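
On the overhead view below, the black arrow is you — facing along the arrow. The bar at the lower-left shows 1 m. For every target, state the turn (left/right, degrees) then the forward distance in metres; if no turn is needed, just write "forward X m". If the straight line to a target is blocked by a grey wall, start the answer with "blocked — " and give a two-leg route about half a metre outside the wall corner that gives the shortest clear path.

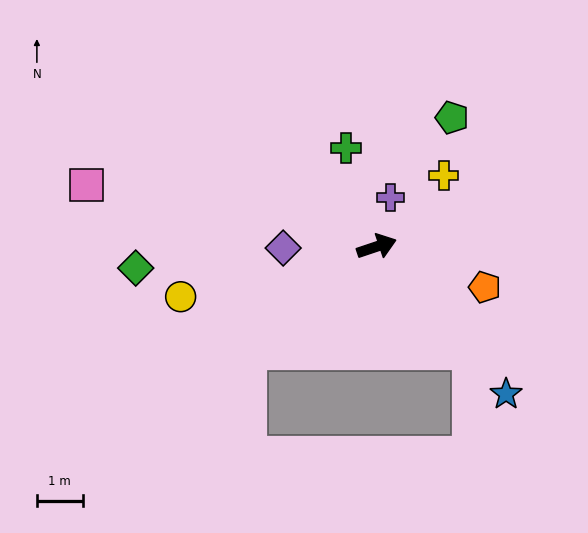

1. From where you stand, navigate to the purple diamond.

turn left 162°, forward 2.0 m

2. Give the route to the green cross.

turn left 89°, forward 2.3 m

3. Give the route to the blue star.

turn right 67°, forward 4.3 m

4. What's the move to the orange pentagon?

turn right 39°, forward 2.5 m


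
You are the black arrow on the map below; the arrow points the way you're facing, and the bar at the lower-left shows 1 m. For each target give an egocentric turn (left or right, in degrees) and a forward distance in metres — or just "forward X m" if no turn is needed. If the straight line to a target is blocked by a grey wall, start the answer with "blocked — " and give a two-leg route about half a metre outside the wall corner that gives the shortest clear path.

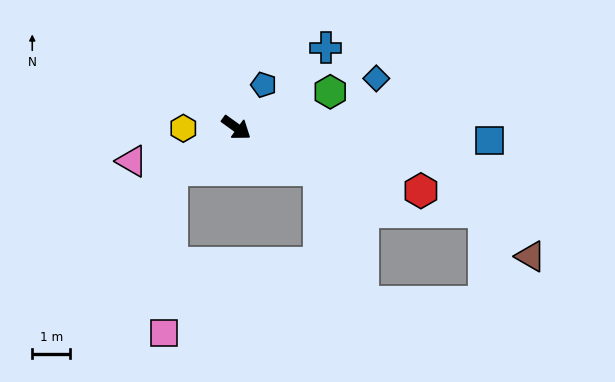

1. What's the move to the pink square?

blocked — turn right 111°, forward 2.0 m, then turn left 54°, forward 4.3 m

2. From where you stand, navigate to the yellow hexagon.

turn right 143°, forward 1.4 m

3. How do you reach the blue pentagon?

turn left 93°, forward 1.3 m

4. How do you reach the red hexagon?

turn left 17°, forward 5.2 m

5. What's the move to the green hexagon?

turn left 57°, forward 2.7 m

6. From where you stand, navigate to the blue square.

turn left 33°, forward 6.7 m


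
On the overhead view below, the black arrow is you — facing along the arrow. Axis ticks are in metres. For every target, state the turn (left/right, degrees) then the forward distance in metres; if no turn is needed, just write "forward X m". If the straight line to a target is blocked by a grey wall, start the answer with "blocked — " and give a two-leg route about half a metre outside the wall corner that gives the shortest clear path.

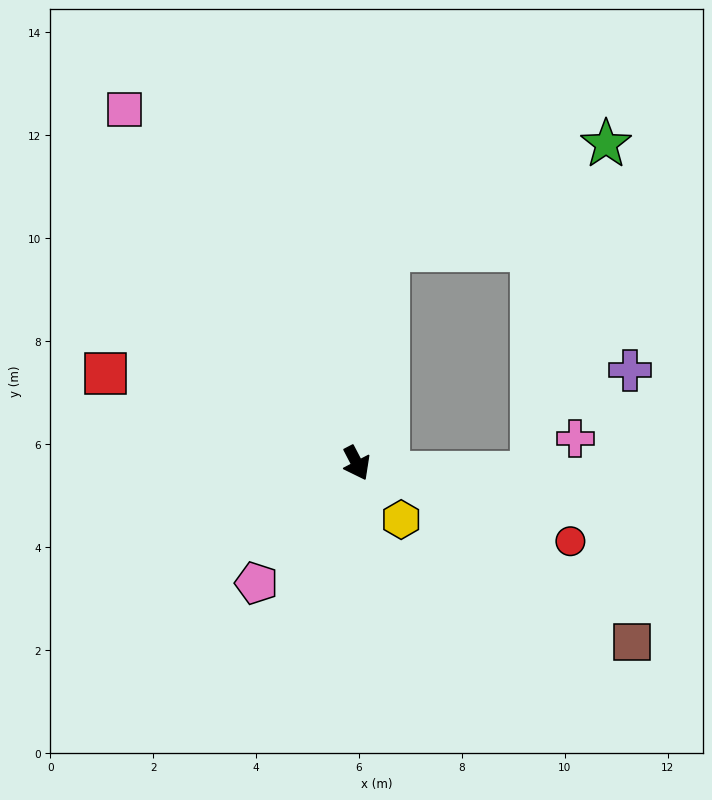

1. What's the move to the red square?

turn right 137°, forward 5.2 m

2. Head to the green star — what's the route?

blocked — turn left 144°, forward 4.2 m, then turn right 56°, forward 4.7 m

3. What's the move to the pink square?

turn right 174°, forward 8.2 m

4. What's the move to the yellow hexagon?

turn left 11°, forward 1.4 m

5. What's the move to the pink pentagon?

turn right 67°, forward 3.0 m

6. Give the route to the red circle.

turn left 42°, forward 4.4 m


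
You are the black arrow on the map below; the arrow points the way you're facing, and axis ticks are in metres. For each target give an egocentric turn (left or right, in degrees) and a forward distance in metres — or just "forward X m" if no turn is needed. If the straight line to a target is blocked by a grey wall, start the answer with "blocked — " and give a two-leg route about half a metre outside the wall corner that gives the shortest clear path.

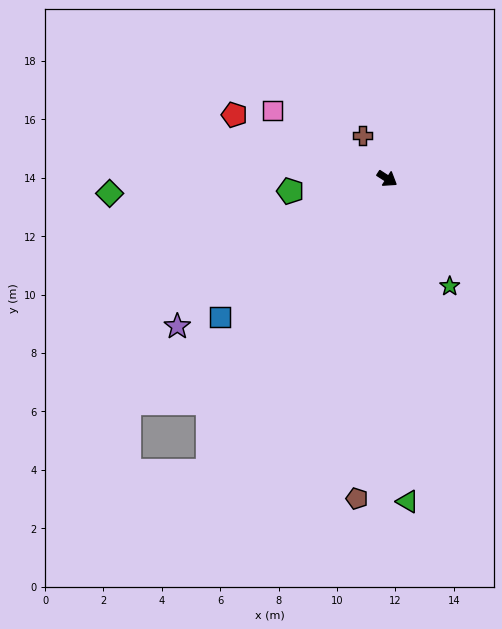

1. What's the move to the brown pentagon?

turn right 63°, forward 11.0 m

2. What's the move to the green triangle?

turn right 54°, forward 11.1 m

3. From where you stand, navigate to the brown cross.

turn left 152°, forward 1.7 m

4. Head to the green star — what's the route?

turn right 27°, forward 4.3 m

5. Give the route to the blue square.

turn right 108°, forward 7.4 m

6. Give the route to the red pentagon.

turn right 170°, forward 5.7 m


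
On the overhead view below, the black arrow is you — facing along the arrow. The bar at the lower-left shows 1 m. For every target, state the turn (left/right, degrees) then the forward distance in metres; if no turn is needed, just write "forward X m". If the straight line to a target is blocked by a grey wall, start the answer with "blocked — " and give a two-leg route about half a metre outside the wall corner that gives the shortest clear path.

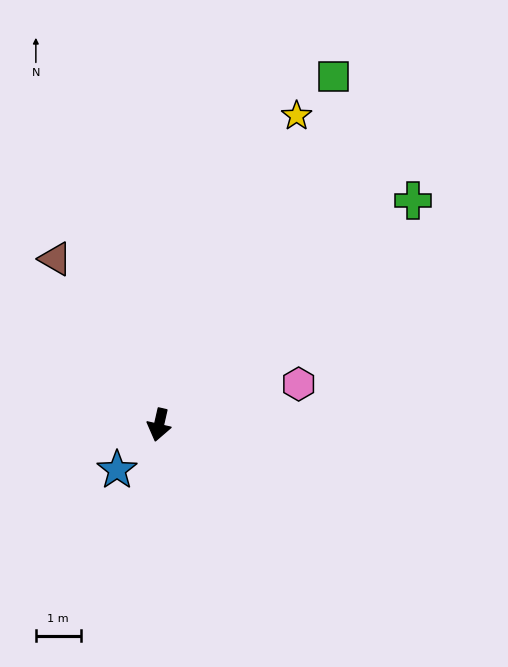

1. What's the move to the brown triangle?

turn right 135°, forward 4.4 m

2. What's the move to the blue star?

turn right 30°, forward 1.4 m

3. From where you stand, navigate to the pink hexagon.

turn left 119°, forward 3.3 m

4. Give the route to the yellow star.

turn left 169°, forward 7.6 m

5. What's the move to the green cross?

turn left 144°, forward 7.6 m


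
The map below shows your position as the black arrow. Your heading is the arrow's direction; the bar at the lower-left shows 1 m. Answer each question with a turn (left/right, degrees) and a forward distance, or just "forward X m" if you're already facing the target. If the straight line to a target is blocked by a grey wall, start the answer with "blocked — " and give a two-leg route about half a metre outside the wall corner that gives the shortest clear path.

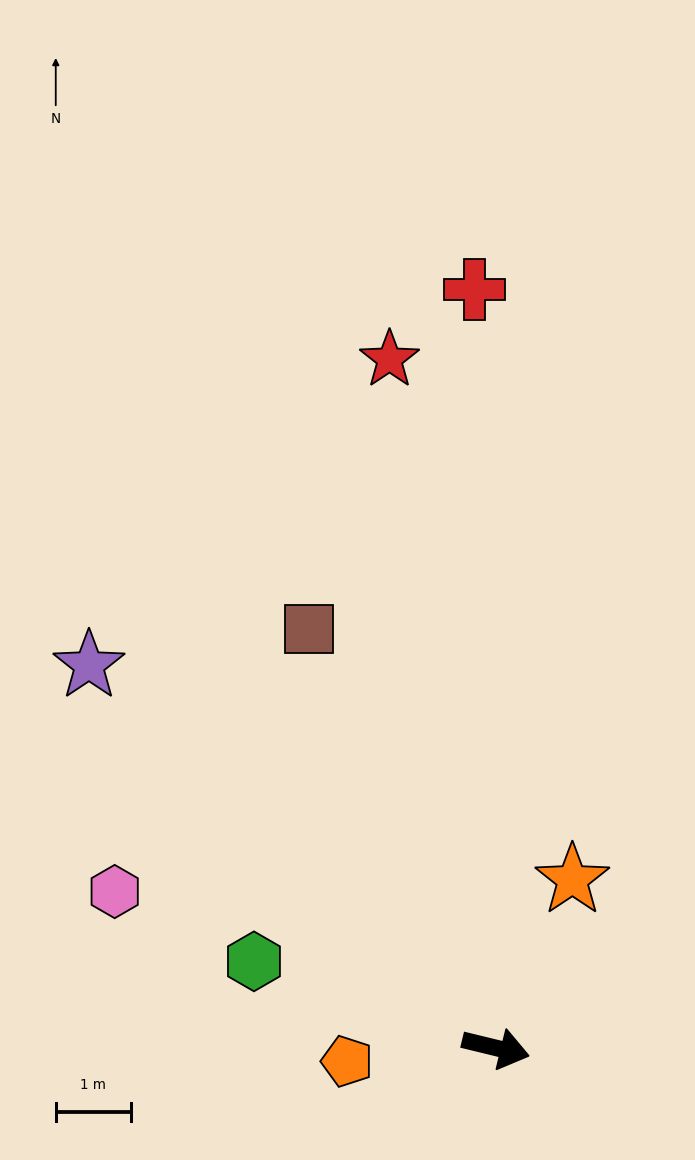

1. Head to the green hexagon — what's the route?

turn left 174°, forward 3.4 m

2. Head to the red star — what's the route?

turn left 112°, forward 9.3 m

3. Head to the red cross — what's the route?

turn left 105°, forward 10.1 m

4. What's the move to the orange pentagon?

turn right 161°, forward 2.0 m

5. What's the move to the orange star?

turn left 79°, forward 2.5 m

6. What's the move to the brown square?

turn left 128°, forward 6.1 m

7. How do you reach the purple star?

turn left 150°, forward 7.5 m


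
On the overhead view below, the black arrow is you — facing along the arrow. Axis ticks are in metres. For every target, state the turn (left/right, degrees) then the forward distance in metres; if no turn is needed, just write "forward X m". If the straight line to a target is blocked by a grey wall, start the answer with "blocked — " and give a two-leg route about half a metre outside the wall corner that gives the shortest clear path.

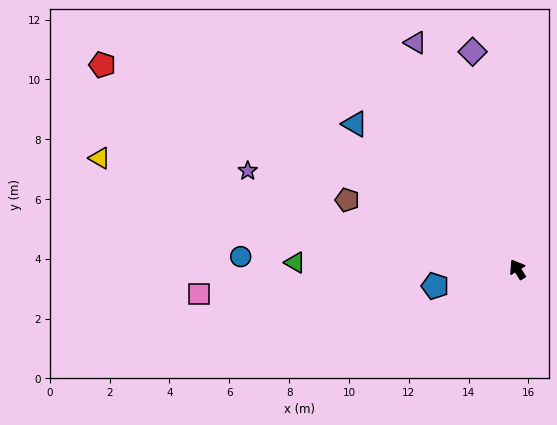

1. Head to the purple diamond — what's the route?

turn right 20°, forward 7.4 m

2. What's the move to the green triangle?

turn left 56°, forward 7.4 m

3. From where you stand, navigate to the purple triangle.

turn right 8°, forward 8.3 m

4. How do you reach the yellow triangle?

turn left 43°, forward 14.5 m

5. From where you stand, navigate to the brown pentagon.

turn left 36°, forward 6.1 m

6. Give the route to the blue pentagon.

turn left 70°, forward 2.8 m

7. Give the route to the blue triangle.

turn left 16°, forward 7.3 m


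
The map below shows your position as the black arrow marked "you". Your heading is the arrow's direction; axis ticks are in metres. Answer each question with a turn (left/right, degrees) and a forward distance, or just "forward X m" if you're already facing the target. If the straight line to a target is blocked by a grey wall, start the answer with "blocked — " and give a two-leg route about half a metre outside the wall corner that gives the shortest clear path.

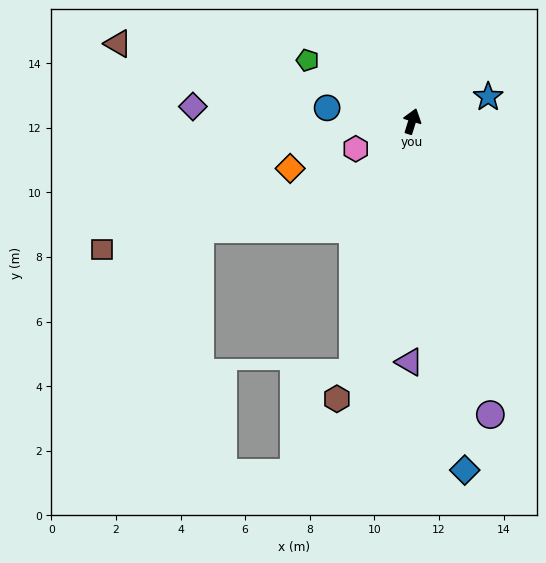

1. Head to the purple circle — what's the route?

turn right 148°, forward 9.4 m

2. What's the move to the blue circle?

turn left 98°, forward 2.7 m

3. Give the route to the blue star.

turn right 55°, forward 2.5 m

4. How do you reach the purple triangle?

turn right 163°, forward 7.5 m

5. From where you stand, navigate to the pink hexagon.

turn left 133°, forward 1.9 m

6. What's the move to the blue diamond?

turn right 154°, forward 10.9 m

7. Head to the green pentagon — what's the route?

turn left 77°, forward 3.7 m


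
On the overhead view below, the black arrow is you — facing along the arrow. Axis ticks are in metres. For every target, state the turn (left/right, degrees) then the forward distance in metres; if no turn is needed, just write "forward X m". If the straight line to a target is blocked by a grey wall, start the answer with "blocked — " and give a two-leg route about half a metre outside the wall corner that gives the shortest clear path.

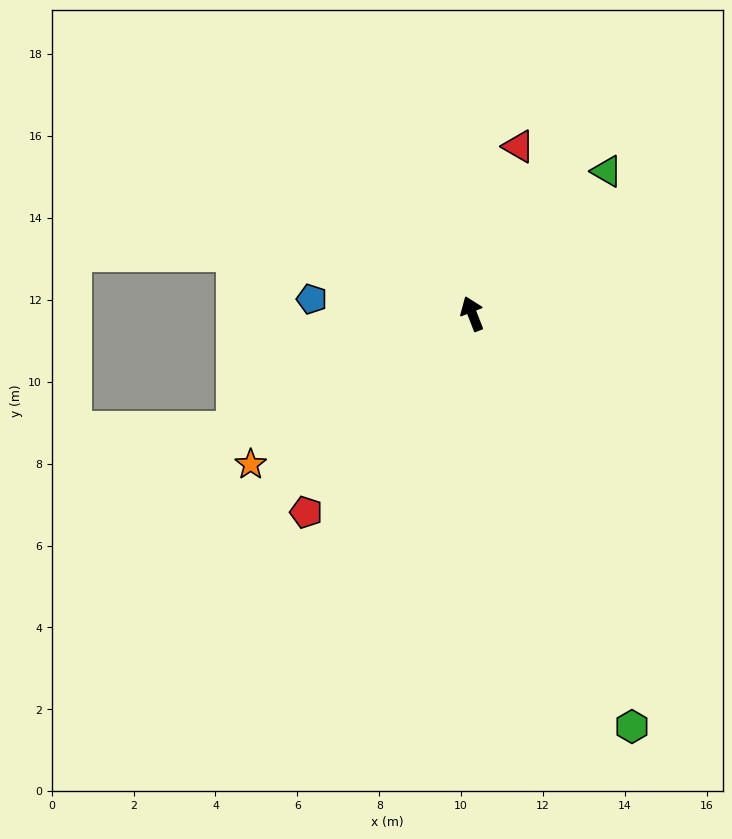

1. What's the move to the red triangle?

turn right 37°, forward 4.2 m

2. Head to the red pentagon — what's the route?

turn left 119°, forward 6.3 m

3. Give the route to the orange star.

turn left 103°, forward 6.5 m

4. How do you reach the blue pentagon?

turn left 64°, forward 3.9 m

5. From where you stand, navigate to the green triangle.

turn right 65°, forward 4.8 m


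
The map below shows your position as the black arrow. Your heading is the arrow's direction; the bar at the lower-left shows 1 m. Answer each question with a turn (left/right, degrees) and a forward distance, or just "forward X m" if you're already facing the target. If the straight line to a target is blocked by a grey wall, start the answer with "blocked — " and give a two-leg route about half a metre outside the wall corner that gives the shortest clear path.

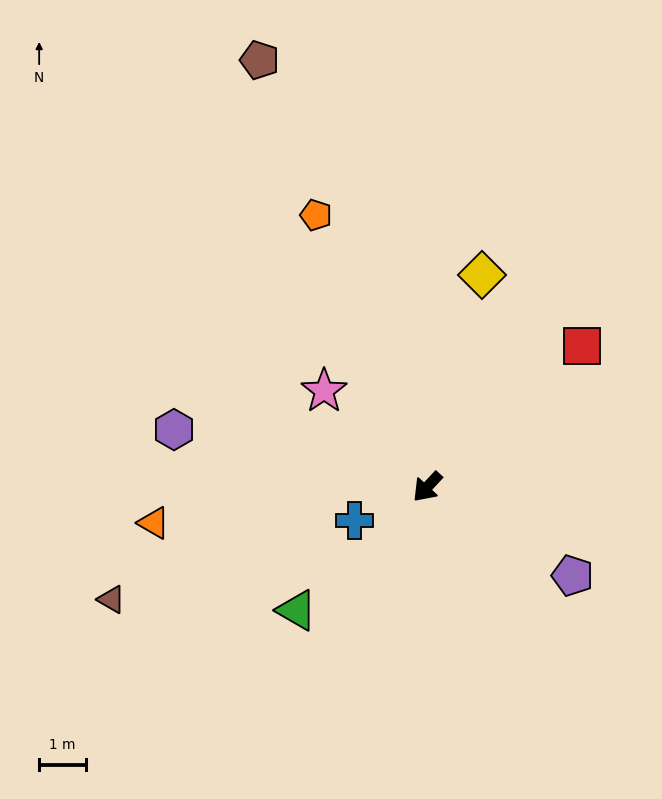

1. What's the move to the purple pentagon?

turn left 102°, forward 3.6 m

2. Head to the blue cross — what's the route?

turn right 22°, forward 1.7 m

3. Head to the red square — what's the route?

turn left 175°, forward 4.4 m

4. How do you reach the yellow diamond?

turn right 152°, forward 4.6 m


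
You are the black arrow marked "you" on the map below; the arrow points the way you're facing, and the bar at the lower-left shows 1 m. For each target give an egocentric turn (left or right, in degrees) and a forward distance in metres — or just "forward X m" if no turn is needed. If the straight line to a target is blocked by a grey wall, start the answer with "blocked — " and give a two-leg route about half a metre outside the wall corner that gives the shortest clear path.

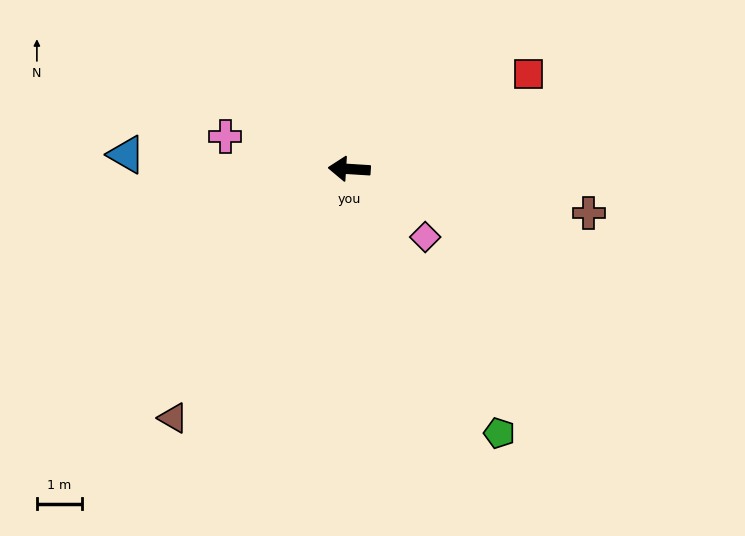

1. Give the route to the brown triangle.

turn left 58°, forward 6.8 m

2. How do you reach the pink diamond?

turn left 142°, forward 2.3 m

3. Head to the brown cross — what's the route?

turn left 173°, forward 5.4 m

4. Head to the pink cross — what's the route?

turn right 11°, forward 2.9 m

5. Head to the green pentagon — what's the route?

turn left 123°, forward 6.8 m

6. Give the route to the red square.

turn right 148°, forward 4.5 m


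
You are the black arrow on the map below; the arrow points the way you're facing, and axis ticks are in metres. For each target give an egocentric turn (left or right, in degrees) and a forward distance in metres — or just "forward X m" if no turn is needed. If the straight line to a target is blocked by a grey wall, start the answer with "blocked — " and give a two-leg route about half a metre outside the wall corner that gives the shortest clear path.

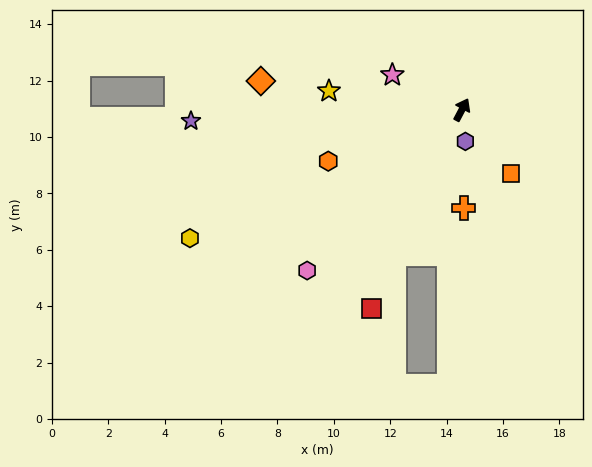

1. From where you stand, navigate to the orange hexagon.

turn left 139°, forward 5.1 m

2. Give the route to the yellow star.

turn left 110°, forward 4.8 m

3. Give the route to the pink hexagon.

turn left 164°, forward 7.9 m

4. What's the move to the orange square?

turn right 115°, forward 2.9 m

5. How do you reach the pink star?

turn left 91°, forward 2.8 m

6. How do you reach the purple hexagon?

turn right 146°, forward 1.1 m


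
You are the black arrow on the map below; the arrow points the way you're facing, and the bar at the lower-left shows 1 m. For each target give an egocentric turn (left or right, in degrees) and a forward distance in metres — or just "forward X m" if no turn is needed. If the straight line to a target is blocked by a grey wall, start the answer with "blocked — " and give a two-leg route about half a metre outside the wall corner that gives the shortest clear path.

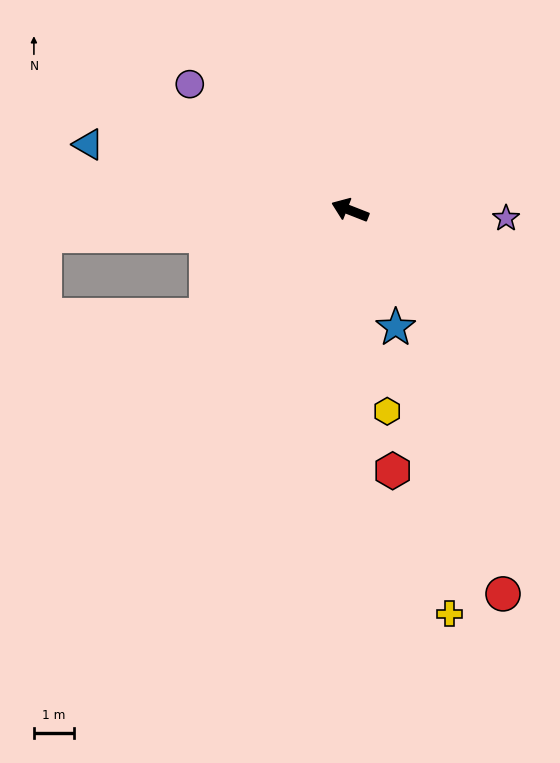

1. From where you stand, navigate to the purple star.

turn right 162°, forward 3.9 m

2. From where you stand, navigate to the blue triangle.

turn left 7°, forward 6.7 m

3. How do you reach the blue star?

turn left 133°, forward 3.1 m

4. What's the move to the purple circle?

turn right 17°, forward 5.1 m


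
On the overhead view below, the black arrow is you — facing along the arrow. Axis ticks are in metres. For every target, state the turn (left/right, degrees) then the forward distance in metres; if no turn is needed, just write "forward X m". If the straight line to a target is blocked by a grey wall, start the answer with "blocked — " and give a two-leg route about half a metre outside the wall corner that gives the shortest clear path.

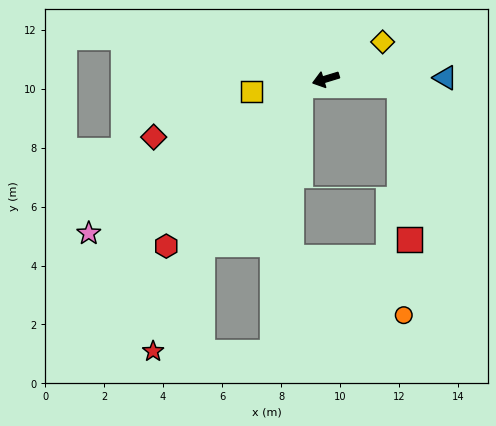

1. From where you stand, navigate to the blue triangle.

turn left 164°, forward 4.1 m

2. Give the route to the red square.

blocked — turn left 158°, forward 2.5 m, then turn right 81°, forward 5.2 m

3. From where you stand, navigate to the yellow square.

turn right 7°, forward 2.6 m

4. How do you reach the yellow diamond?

turn right 164°, forward 2.3 m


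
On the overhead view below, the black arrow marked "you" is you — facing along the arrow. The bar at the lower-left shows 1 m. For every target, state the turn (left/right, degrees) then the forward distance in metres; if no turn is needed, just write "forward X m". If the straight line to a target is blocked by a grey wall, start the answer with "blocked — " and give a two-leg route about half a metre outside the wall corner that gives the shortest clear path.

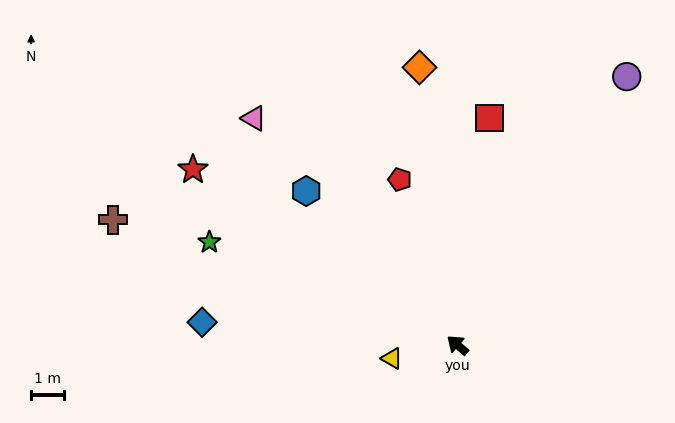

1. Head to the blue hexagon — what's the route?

turn right 5°, forward 6.5 m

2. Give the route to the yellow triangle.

turn left 52°, forward 2.0 m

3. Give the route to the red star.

turn left 7°, forward 9.6 m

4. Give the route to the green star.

turn left 18°, forward 8.1 m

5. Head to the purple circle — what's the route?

turn right 82°, forward 9.6 m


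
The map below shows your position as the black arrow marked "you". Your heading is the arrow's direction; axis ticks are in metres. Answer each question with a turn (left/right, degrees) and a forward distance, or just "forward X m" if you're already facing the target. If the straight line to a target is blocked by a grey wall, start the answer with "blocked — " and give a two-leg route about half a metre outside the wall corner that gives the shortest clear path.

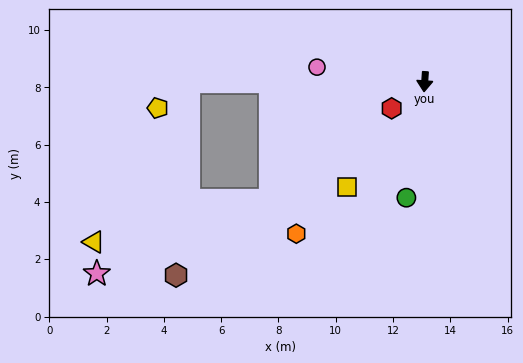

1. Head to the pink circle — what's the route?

turn right 94°, forward 3.8 m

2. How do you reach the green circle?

turn right 5°, forward 4.1 m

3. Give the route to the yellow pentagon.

blocked — turn right 86°, forward 8.3 m, then turn left 42°, forward 1.4 m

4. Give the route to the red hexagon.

turn right 47°, forward 1.5 m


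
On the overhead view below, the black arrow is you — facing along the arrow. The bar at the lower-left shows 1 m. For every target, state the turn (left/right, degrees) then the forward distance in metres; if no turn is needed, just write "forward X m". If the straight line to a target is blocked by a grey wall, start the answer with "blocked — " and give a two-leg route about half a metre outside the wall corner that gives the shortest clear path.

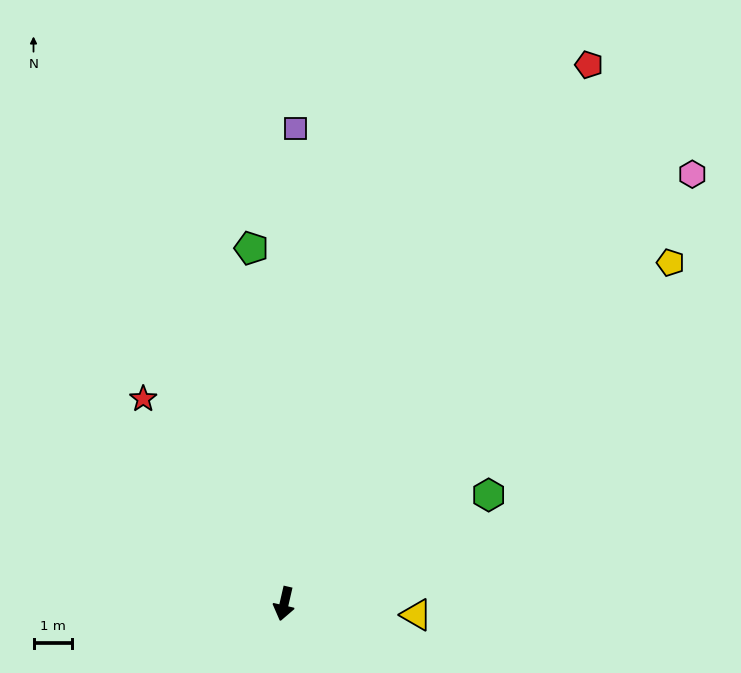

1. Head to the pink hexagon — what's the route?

turn left 149°, forward 15.6 m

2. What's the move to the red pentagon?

turn left 163°, forward 16.3 m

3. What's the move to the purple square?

turn right 168°, forward 12.5 m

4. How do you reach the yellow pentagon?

turn left 144°, forward 13.5 m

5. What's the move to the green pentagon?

turn right 162°, forward 9.4 m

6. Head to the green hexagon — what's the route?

turn left 131°, forward 6.1 m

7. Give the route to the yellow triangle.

turn left 98°, forward 3.5 m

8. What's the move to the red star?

turn right 133°, forward 6.5 m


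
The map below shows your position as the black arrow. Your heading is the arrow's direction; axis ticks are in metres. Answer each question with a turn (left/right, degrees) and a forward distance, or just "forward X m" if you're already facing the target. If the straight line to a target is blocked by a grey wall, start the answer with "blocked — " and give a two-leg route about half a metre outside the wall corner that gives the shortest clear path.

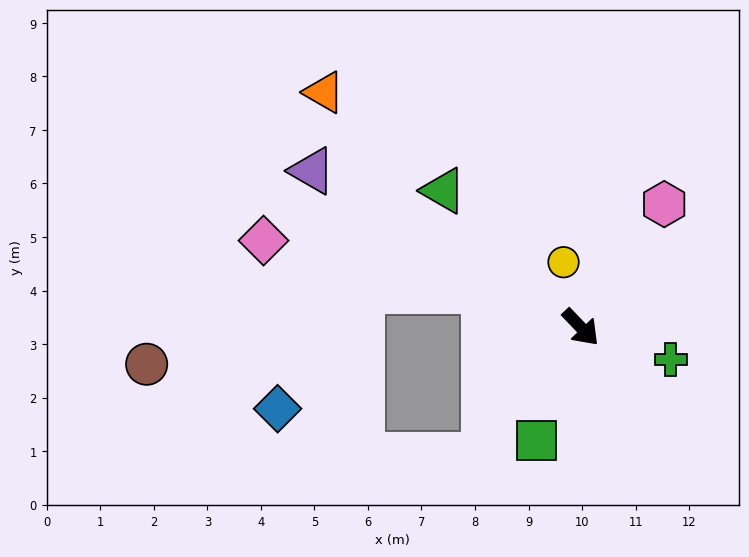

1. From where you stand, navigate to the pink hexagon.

turn left 102°, forward 2.8 m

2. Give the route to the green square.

turn right 65°, forward 2.3 m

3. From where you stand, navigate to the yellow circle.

turn left 151°, forward 1.3 m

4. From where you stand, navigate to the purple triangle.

turn right 164°, forward 5.8 m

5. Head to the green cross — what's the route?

turn left 27°, forward 1.8 m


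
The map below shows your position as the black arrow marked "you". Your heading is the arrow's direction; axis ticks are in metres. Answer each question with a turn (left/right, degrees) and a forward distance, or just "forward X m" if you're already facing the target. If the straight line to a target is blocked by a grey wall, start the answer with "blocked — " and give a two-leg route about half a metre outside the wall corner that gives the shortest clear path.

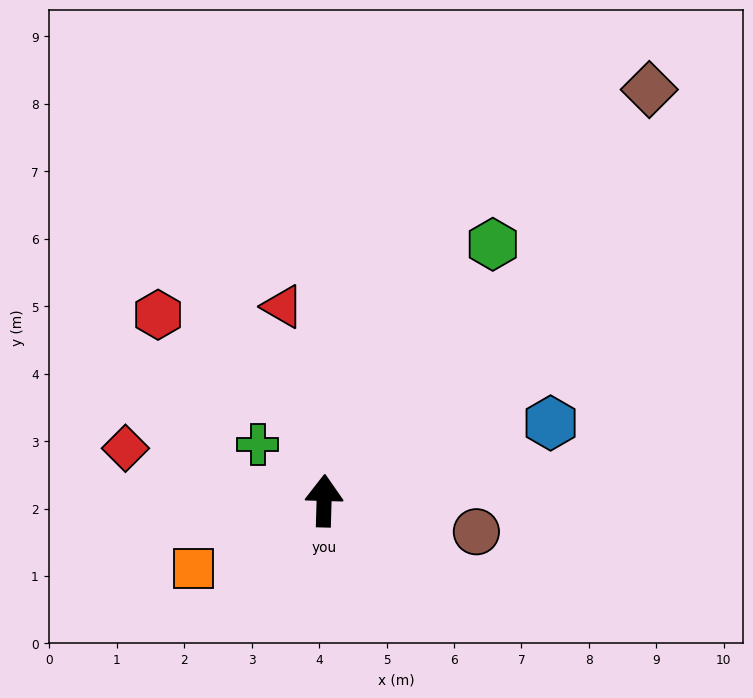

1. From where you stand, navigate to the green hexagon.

turn right 32°, forward 4.6 m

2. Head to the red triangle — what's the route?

turn left 14°, forward 2.9 m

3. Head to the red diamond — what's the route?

turn left 77°, forward 3.0 m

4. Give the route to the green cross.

turn left 51°, forward 1.3 m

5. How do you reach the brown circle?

turn right 100°, forward 2.3 m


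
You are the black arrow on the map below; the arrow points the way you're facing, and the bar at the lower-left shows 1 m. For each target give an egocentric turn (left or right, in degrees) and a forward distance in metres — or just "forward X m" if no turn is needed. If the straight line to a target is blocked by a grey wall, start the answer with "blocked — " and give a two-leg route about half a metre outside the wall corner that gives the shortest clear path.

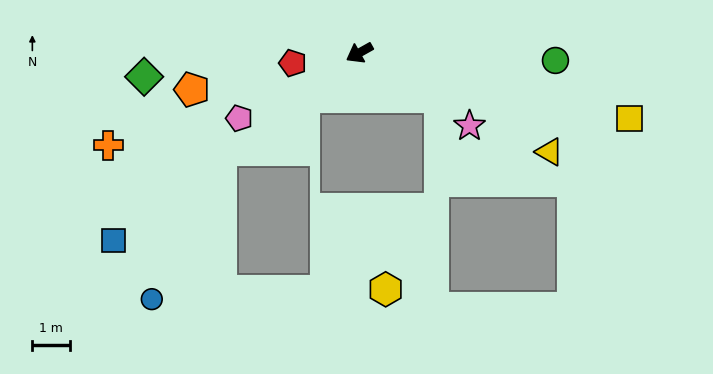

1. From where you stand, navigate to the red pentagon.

turn right 20°, forward 1.8 m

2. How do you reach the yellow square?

turn left 137°, forward 7.4 m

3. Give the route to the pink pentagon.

forward 3.7 m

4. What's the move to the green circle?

turn left 148°, forward 5.2 m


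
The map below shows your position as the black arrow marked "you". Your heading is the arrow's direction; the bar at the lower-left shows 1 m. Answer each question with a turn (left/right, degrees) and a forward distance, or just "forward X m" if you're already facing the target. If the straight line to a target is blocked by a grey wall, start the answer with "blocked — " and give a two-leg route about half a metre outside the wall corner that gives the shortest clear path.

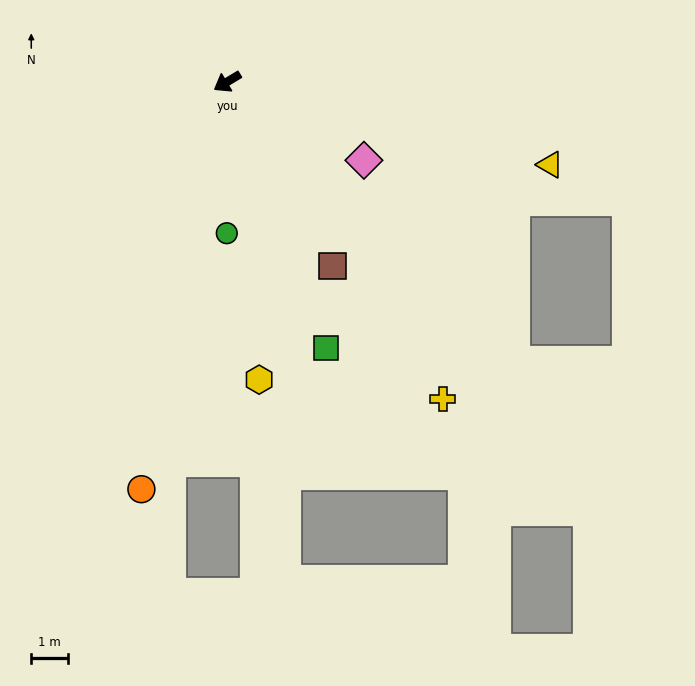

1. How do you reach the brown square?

turn left 89°, forward 5.8 m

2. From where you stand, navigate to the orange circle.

turn left 47°, forward 11.4 m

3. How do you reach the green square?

turn left 79°, forward 7.8 m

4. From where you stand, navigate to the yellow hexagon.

turn left 65°, forward 8.2 m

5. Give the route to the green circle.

turn left 59°, forward 4.2 m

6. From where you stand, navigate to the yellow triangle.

turn left 135°, forward 9.2 m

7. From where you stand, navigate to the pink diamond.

turn left 119°, forward 4.3 m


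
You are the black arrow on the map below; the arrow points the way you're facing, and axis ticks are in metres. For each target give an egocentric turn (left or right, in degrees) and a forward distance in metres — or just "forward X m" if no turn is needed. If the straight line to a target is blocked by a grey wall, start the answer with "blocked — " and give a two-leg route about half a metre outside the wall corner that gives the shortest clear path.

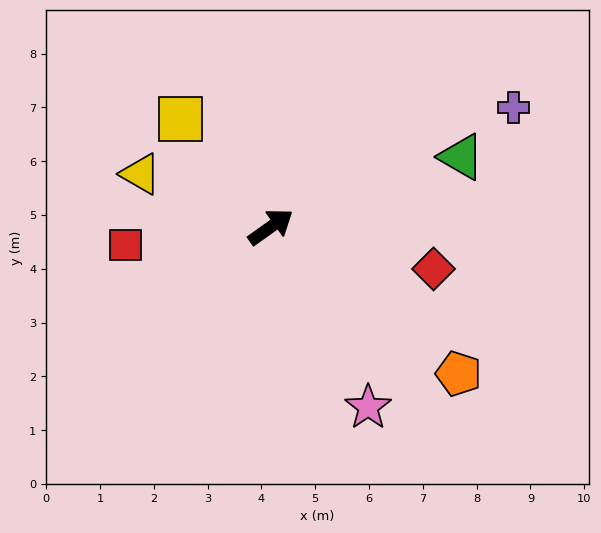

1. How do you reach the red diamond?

turn right 50°, forward 3.1 m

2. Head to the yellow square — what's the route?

turn left 94°, forward 2.6 m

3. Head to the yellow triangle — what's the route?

turn left 122°, forward 2.6 m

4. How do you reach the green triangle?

turn right 15°, forward 3.8 m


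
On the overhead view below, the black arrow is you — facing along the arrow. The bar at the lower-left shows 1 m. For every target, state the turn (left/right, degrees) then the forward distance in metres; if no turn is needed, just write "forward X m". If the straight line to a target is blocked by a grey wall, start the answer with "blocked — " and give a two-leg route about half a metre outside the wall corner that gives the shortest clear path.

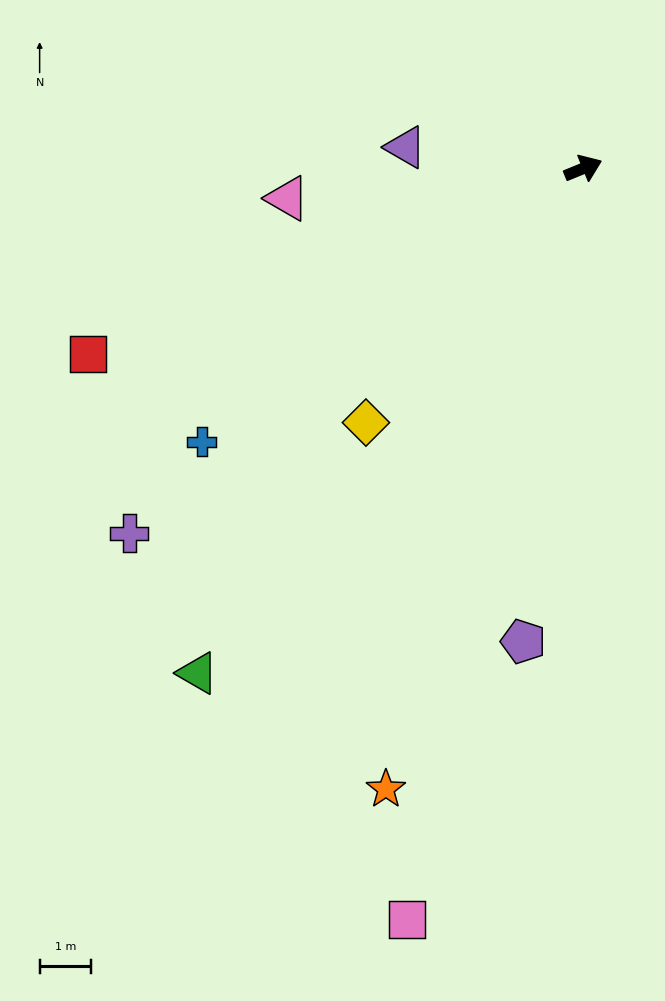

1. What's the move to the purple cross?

turn right 163°, forward 11.4 m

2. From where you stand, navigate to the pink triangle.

turn left 164°, forward 5.8 m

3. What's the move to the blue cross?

turn right 167°, forward 9.2 m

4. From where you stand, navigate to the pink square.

turn right 125°, forward 15.1 m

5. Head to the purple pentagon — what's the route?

turn right 119°, forward 9.3 m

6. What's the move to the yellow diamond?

turn right 153°, forward 6.5 m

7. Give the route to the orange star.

turn right 130°, forward 12.7 m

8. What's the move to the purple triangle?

turn left 151°, forward 3.5 m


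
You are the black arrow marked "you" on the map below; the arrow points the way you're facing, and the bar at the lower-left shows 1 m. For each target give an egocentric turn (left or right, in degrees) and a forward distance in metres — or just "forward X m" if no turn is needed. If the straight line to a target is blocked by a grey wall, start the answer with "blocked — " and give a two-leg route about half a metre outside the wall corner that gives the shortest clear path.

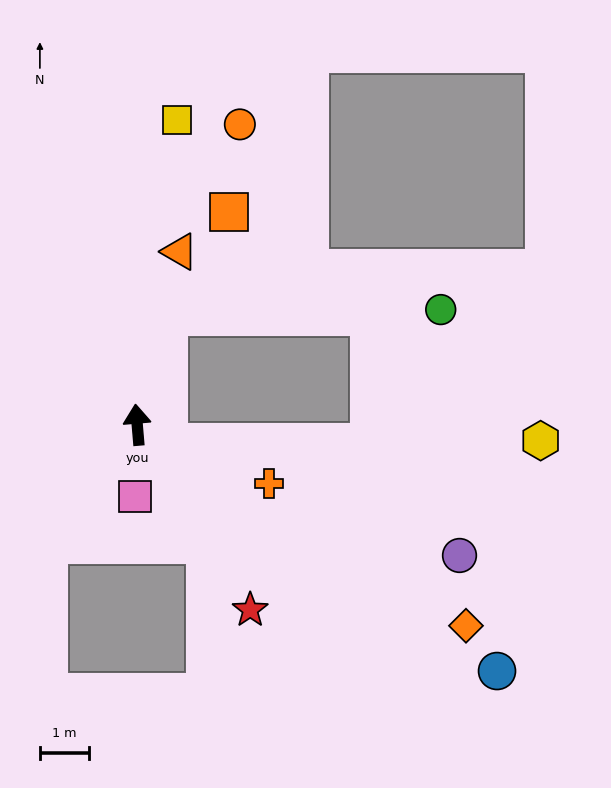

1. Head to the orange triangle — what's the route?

turn right 19°, forward 3.6 m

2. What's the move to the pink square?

turn left 173°, forward 1.4 m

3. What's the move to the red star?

turn right 153°, forward 4.4 m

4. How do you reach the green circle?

blocked — turn right 20°, forward 2.3 m, then turn right 74°, forward 5.5 m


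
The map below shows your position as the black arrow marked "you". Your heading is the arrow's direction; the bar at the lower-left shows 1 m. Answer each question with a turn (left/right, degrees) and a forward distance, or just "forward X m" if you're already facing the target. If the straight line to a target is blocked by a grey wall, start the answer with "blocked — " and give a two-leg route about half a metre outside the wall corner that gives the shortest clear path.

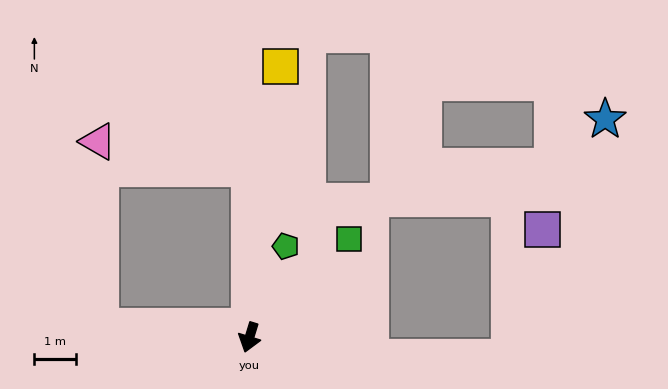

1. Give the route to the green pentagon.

turn left 175°, forward 2.3 m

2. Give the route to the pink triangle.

blocked — turn right 163°, forward 4.0 m, then turn left 80°, forward 3.7 m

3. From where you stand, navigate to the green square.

turn left 152°, forward 3.3 m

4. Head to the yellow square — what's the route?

turn right 169°, forward 6.5 m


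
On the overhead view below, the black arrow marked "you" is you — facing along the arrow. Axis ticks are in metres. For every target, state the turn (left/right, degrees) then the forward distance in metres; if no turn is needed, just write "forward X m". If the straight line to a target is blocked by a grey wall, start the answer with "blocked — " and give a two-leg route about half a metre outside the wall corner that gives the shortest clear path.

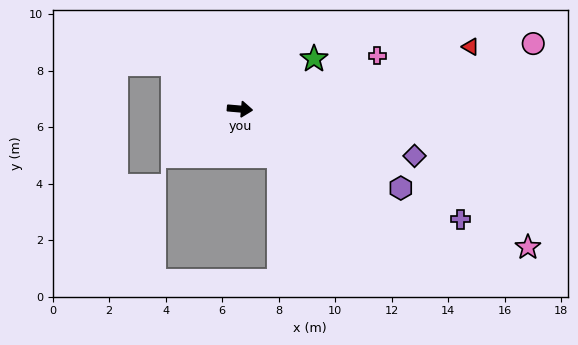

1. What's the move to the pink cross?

turn left 26°, forward 5.2 m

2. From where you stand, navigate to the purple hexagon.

turn right 21°, forward 6.3 m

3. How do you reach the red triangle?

turn left 20°, forward 8.5 m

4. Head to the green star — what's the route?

turn left 39°, forward 3.2 m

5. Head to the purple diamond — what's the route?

turn right 10°, forward 6.4 m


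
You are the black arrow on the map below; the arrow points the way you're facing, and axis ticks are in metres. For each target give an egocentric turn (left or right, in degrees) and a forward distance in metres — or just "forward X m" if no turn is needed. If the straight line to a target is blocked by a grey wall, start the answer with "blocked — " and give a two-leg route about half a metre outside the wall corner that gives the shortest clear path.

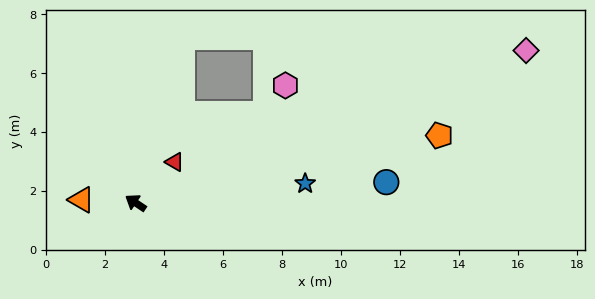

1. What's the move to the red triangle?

turn right 100°, forward 1.9 m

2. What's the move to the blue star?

turn right 140°, forward 5.8 m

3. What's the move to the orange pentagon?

turn right 134°, forward 10.6 m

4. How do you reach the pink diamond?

turn right 125°, forward 14.2 m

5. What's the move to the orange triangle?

turn left 31°, forward 1.8 m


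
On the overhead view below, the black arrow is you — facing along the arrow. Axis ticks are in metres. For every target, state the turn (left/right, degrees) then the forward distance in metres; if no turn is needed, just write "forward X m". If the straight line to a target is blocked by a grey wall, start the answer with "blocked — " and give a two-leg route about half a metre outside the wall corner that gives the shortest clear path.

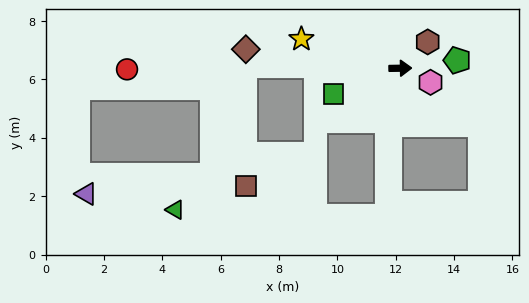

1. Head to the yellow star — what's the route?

turn left 163°, forward 3.5 m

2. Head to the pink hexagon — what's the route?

turn right 26°, forward 1.1 m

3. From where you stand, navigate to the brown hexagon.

turn left 43°, forward 1.3 m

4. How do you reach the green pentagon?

turn left 7°, forward 2.0 m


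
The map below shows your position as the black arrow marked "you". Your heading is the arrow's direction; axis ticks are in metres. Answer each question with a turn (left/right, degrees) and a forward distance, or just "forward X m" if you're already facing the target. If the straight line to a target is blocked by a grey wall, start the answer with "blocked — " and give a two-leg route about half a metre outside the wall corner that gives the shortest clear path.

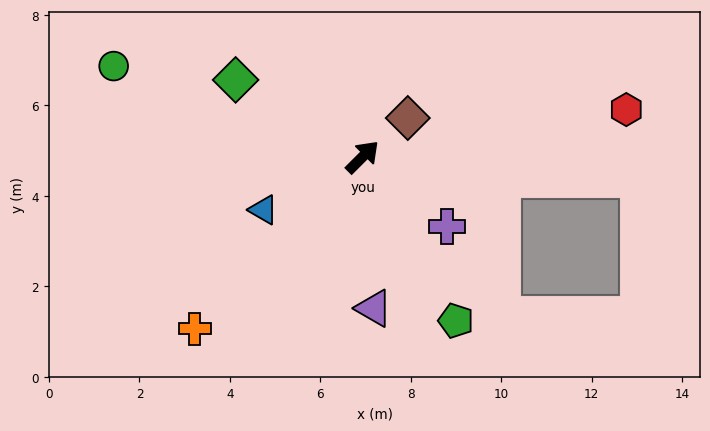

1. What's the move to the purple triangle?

turn right 131°, forward 3.4 m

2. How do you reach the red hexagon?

turn right 35°, forward 5.9 m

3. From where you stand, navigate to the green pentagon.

turn right 105°, forward 4.2 m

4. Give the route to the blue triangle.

turn left 163°, forward 2.5 m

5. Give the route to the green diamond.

turn left 104°, forward 3.3 m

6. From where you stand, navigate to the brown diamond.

turn right 4°, forward 1.3 m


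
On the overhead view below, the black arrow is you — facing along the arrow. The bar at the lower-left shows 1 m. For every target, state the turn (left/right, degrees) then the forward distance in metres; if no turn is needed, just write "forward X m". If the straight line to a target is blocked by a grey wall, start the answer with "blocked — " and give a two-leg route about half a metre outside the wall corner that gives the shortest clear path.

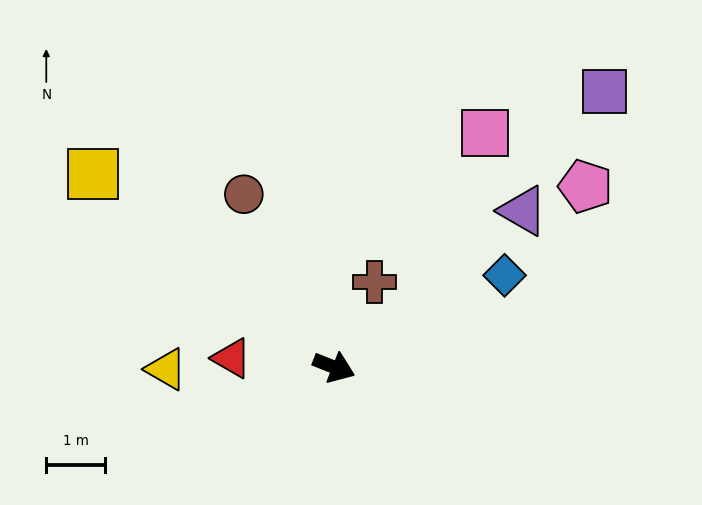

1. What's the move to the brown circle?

turn left 139°, forward 3.3 m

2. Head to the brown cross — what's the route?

turn left 86°, forward 1.6 m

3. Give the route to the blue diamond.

turn left 50°, forward 3.3 m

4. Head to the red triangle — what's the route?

turn right 163°, forward 1.7 m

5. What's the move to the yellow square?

turn left 163°, forward 5.2 m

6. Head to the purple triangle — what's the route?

turn left 61°, forward 4.1 m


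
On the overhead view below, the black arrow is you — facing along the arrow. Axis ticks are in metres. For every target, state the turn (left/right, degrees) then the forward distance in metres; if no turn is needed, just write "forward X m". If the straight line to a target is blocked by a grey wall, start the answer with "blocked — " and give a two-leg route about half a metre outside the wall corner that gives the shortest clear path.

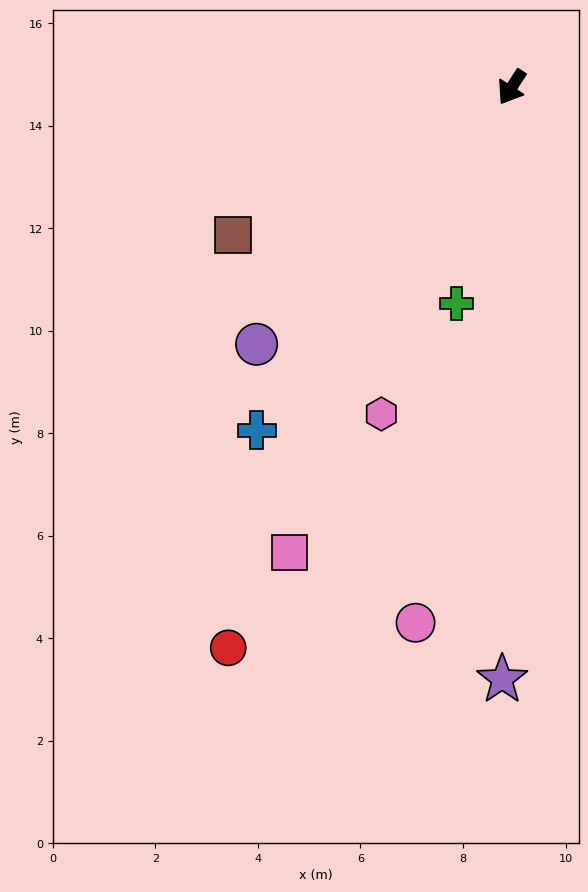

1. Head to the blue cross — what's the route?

turn right 4°, forward 8.3 m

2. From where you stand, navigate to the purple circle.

turn right 12°, forward 7.1 m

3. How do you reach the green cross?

turn left 18°, forward 4.3 m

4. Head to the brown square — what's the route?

turn right 29°, forward 6.2 m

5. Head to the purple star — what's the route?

turn left 32°, forward 11.5 m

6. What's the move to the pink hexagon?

turn left 11°, forward 6.9 m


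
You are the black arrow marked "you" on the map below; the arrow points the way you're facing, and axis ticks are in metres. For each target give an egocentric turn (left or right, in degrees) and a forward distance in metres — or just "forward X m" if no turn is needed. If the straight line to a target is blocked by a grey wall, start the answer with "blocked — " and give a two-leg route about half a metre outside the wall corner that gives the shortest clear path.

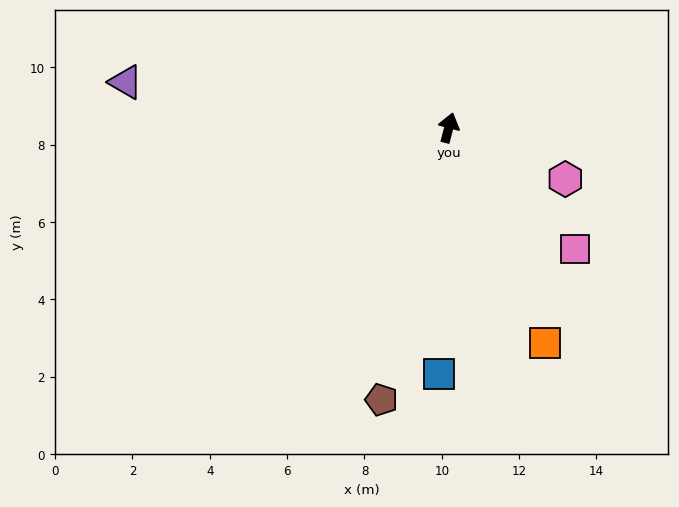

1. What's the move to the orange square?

turn right 141°, forward 6.1 m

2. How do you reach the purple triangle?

turn left 97°, forward 8.4 m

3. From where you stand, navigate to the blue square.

turn right 168°, forward 6.4 m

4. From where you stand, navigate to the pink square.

turn right 119°, forward 4.5 m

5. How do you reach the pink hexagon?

turn right 99°, forward 3.3 m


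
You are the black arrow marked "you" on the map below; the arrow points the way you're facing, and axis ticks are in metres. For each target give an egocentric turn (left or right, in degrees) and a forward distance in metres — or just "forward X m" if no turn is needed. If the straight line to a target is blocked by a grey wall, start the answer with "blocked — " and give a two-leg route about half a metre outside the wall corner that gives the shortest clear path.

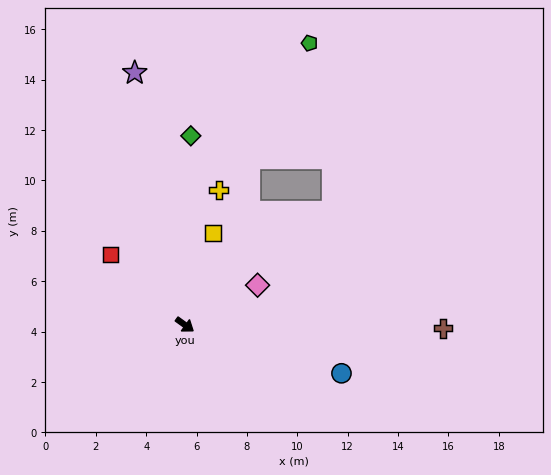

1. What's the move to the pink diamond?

turn left 64°, forward 3.3 m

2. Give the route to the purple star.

turn left 137°, forward 10.2 m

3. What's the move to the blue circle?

turn left 19°, forward 6.5 m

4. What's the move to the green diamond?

turn left 124°, forward 7.5 m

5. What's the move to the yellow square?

turn left 109°, forward 3.8 m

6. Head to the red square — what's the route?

turn left 172°, forward 4.1 m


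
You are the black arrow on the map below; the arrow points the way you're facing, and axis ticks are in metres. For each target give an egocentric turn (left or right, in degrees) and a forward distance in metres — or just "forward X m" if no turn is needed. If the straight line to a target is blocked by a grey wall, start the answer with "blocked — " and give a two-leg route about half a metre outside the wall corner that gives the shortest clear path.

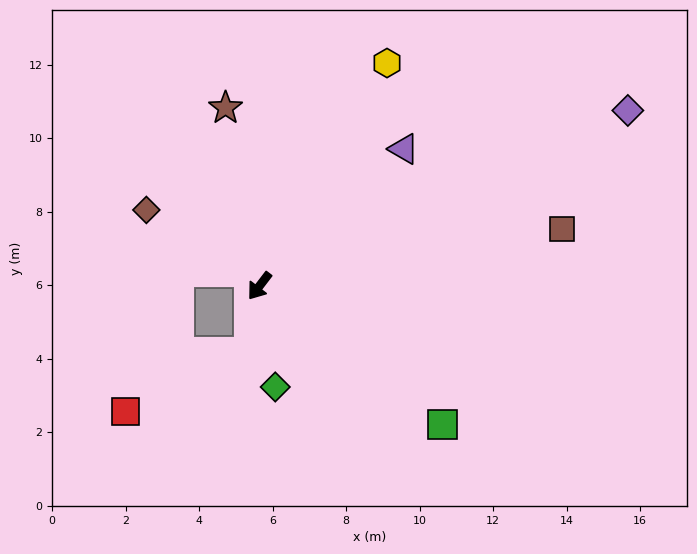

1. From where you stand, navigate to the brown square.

turn left 138°, forward 8.4 m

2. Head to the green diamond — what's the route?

turn left 46°, forward 2.8 m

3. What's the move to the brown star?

turn right 132°, forward 4.9 m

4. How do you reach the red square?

blocked — turn left 29°, forward 1.8 m, then turn right 56°, forward 3.7 m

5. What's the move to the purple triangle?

turn left 171°, forward 5.4 m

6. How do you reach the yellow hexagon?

turn right 172°, forward 7.0 m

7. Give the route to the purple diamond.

turn left 153°, forward 11.1 m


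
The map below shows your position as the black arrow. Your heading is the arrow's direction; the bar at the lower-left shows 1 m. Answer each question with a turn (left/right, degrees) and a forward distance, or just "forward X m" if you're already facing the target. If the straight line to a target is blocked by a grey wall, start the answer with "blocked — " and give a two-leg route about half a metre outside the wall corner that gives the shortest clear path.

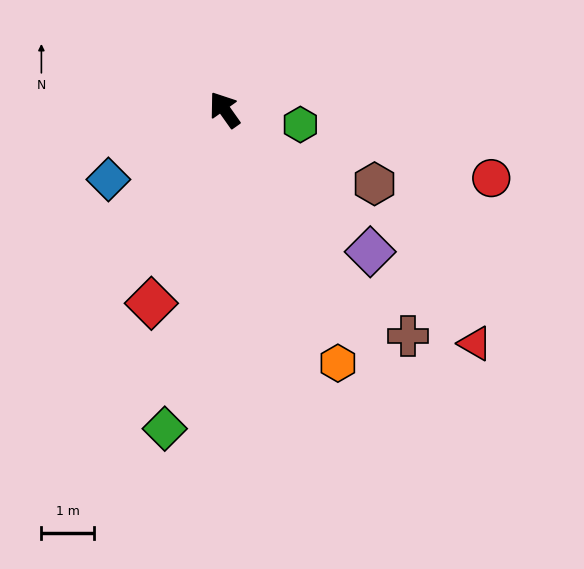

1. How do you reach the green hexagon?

turn right 136°, forward 1.5 m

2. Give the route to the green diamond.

turn left 134°, forward 6.2 m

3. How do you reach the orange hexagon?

turn left 169°, forward 5.3 m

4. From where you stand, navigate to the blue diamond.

turn left 86°, forward 2.6 m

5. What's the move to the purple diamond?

turn right 170°, forward 3.9 m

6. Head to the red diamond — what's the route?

turn left 124°, forward 3.9 m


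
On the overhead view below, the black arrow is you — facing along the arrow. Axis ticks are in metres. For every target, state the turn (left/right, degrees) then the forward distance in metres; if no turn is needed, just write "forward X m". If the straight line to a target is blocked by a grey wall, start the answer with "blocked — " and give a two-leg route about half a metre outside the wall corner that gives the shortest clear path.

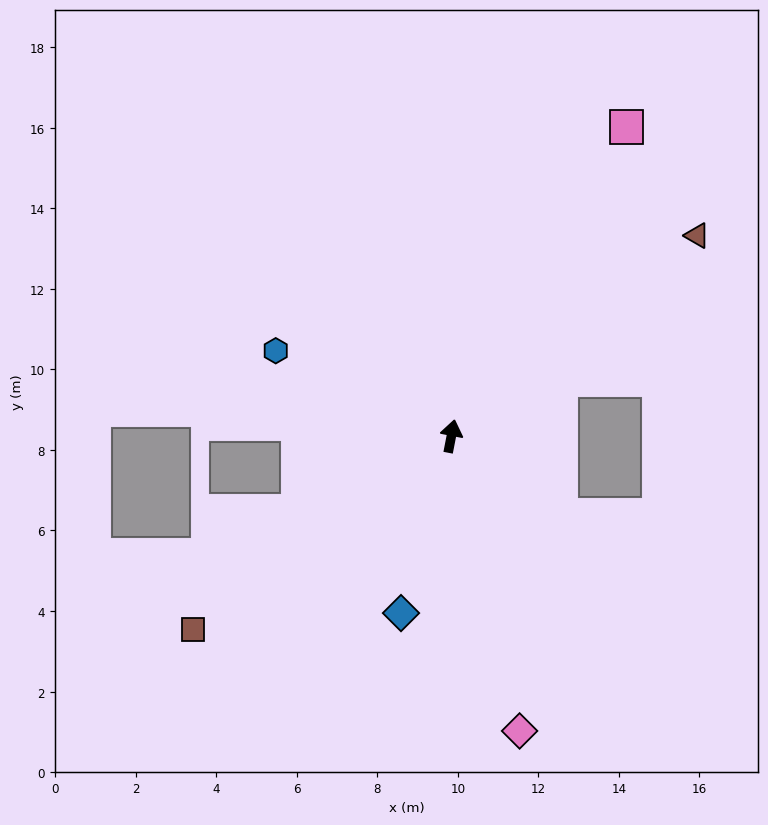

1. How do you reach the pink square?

turn right 19°, forward 8.8 m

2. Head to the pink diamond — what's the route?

turn right 156°, forward 7.5 m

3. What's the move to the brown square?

turn left 138°, forward 8.0 m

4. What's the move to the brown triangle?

turn right 40°, forward 7.9 m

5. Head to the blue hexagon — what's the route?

turn left 75°, forward 4.8 m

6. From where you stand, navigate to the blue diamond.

turn left 175°, forward 4.6 m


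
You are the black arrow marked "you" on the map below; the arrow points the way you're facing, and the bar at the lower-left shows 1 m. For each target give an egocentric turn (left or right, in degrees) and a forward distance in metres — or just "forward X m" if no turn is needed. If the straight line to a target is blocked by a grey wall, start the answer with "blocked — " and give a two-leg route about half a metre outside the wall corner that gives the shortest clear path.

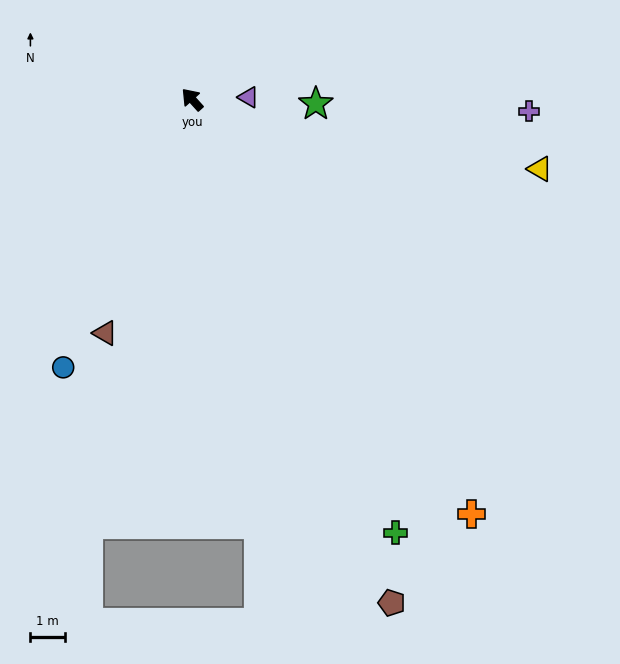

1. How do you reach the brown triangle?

turn left 117°, forward 7.1 m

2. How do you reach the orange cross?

turn left 172°, forward 14.3 m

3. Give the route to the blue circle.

turn left 112°, forward 8.5 m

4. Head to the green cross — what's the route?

turn left 163°, forward 13.7 m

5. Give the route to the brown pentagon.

turn left 160°, forward 15.5 m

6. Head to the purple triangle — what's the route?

turn right 130°, forward 1.6 m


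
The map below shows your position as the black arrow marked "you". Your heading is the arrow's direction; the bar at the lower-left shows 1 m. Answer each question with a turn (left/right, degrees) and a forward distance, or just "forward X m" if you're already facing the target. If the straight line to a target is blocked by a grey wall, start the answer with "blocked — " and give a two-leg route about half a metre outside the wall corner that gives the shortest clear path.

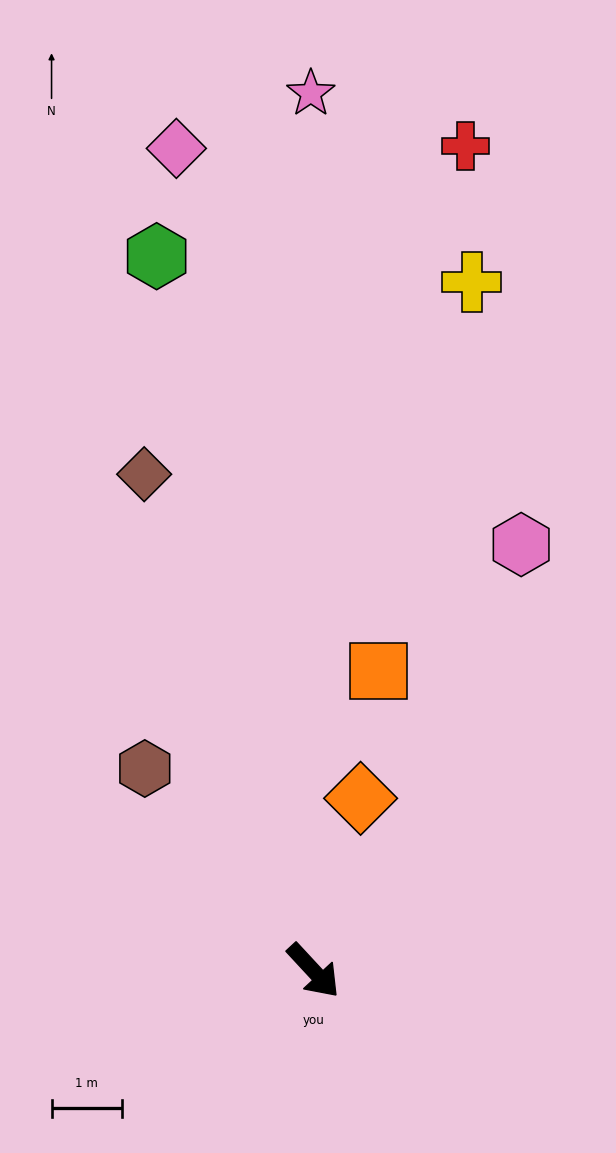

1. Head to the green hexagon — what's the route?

turn left 150°, forward 10.4 m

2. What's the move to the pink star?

turn left 137°, forward 12.5 m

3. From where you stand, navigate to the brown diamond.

turn left 156°, forward 7.5 m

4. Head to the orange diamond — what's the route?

turn left 122°, forward 2.5 m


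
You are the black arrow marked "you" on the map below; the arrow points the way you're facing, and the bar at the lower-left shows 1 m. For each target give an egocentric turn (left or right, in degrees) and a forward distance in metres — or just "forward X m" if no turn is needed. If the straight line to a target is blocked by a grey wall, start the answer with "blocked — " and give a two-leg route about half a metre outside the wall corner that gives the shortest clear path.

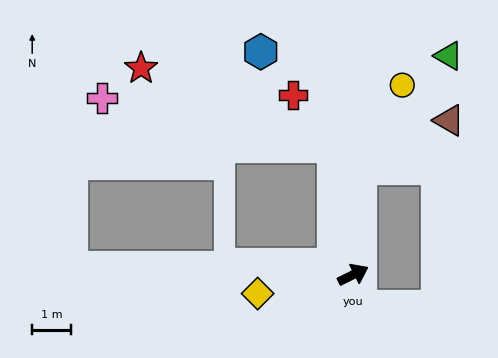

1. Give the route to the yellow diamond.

turn left 165°, forward 2.5 m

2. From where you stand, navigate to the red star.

blocked — turn left 72°, forward 3.3 m, then turn left 59°, forward 5.4 m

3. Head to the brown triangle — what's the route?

blocked — turn left 60°, forward 2.8 m, then turn right 58°, forward 2.6 m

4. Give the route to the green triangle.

blocked — turn left 60°, forward 2.8 m, then turn right 35°, forward 3.7 m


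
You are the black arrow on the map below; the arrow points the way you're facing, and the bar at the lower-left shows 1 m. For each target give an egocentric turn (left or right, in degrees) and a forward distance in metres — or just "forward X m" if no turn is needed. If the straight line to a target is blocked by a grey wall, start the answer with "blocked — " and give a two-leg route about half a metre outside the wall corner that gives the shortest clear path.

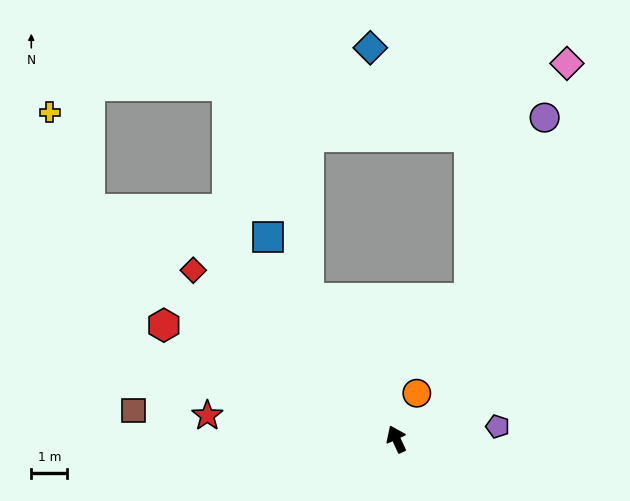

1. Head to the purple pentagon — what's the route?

turn right 108°, forward 2.8 m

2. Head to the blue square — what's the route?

turn left 8°, forward 6.7 m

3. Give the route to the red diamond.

turn left 26°, forward 7.4 m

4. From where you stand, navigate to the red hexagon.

turn left 39°, forward 7.2 m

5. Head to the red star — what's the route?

turn left 58°, forward 5.3 m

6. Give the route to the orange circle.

turn right 49°, forward 1.4 m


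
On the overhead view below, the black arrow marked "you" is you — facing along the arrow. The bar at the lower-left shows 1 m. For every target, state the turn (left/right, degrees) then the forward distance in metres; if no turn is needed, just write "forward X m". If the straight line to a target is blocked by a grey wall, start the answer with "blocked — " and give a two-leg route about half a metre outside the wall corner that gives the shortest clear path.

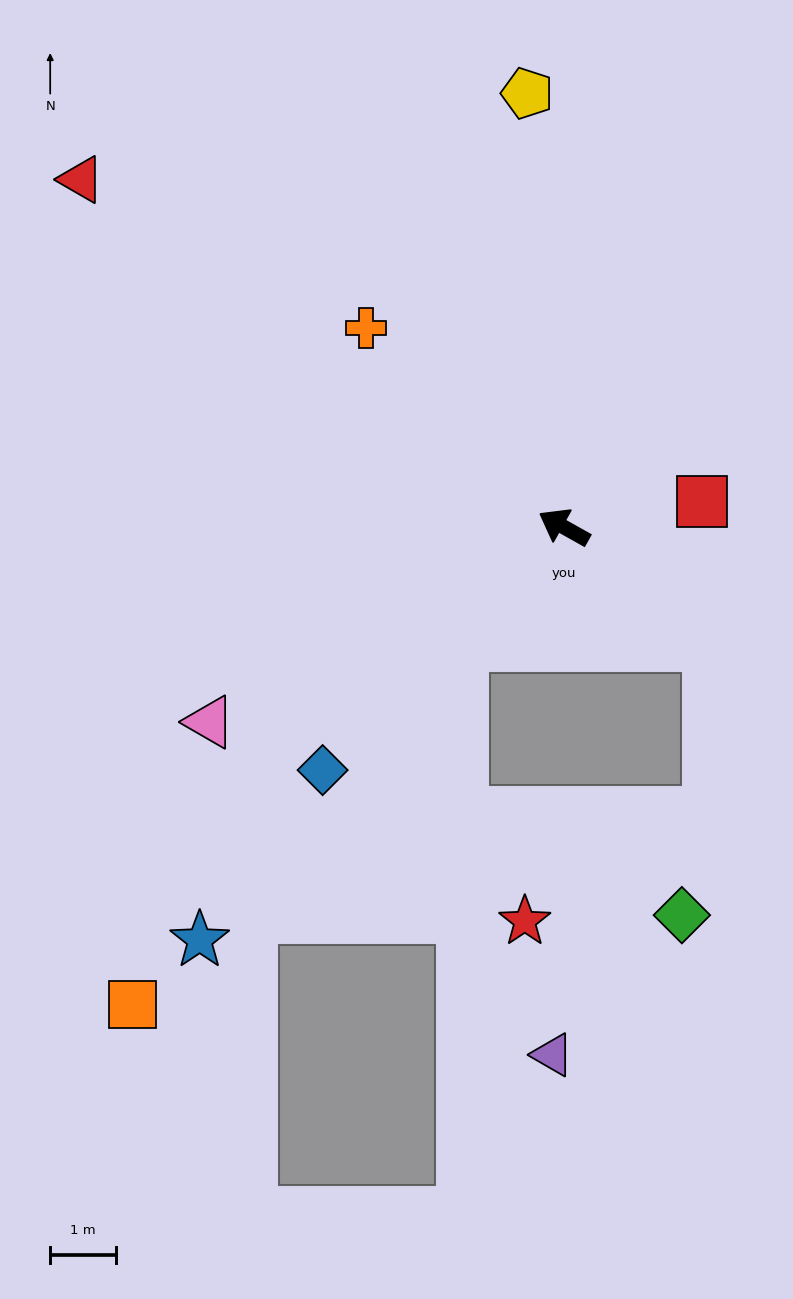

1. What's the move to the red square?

turn right 140°, forward 2.1 m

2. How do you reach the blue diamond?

turn left 74°, forward 5.2 m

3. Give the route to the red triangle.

turn right 6°, forward 9.0 m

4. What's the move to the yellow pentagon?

turn right 56°, forward 6.6 m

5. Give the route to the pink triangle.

turn left 58°, forward 6.1 m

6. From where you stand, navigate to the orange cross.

turn right 16°, forward 4.3 m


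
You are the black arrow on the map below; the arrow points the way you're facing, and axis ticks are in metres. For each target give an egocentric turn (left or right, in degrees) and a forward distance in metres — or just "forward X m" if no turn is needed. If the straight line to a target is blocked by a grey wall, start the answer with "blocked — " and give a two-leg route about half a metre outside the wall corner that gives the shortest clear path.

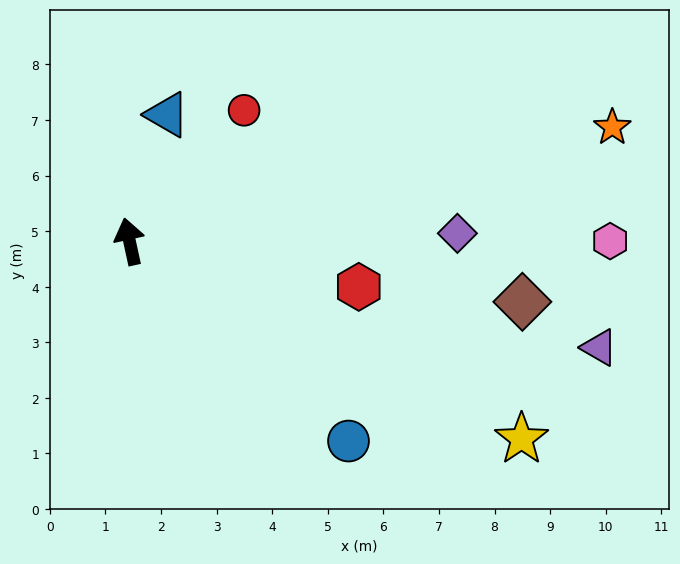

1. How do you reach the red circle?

turn right 53°, forward 3.1 m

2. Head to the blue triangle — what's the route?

turn right 29°, forward 2.4 m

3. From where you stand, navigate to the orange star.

turn right 89°, forward 8.9 m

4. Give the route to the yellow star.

turn right 129°, forward 7.9 m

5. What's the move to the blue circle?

turn right 145°, forward 5.3 m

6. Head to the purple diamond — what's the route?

turn right 101°, forward 5.9 m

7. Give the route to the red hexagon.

turn right 114°, forward 4.2 m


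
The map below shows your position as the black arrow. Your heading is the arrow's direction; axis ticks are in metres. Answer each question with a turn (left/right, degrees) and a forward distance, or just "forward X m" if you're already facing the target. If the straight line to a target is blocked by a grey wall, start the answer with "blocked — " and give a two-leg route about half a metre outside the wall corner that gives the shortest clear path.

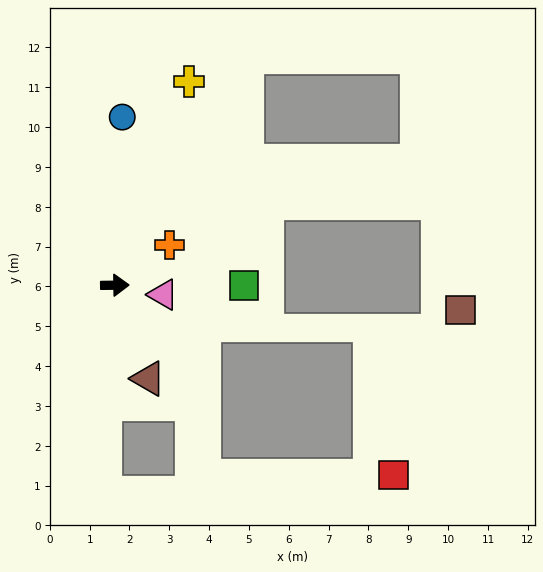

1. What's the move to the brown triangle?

turn right 71°, forward 2.5 m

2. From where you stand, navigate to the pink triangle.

turn right 12°, forward 1.2 m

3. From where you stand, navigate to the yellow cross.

turn left 69°, forward 5.4 m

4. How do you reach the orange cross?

turn left 36°, forward 1.7 m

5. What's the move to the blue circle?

turn left 87°, forward 4.2 m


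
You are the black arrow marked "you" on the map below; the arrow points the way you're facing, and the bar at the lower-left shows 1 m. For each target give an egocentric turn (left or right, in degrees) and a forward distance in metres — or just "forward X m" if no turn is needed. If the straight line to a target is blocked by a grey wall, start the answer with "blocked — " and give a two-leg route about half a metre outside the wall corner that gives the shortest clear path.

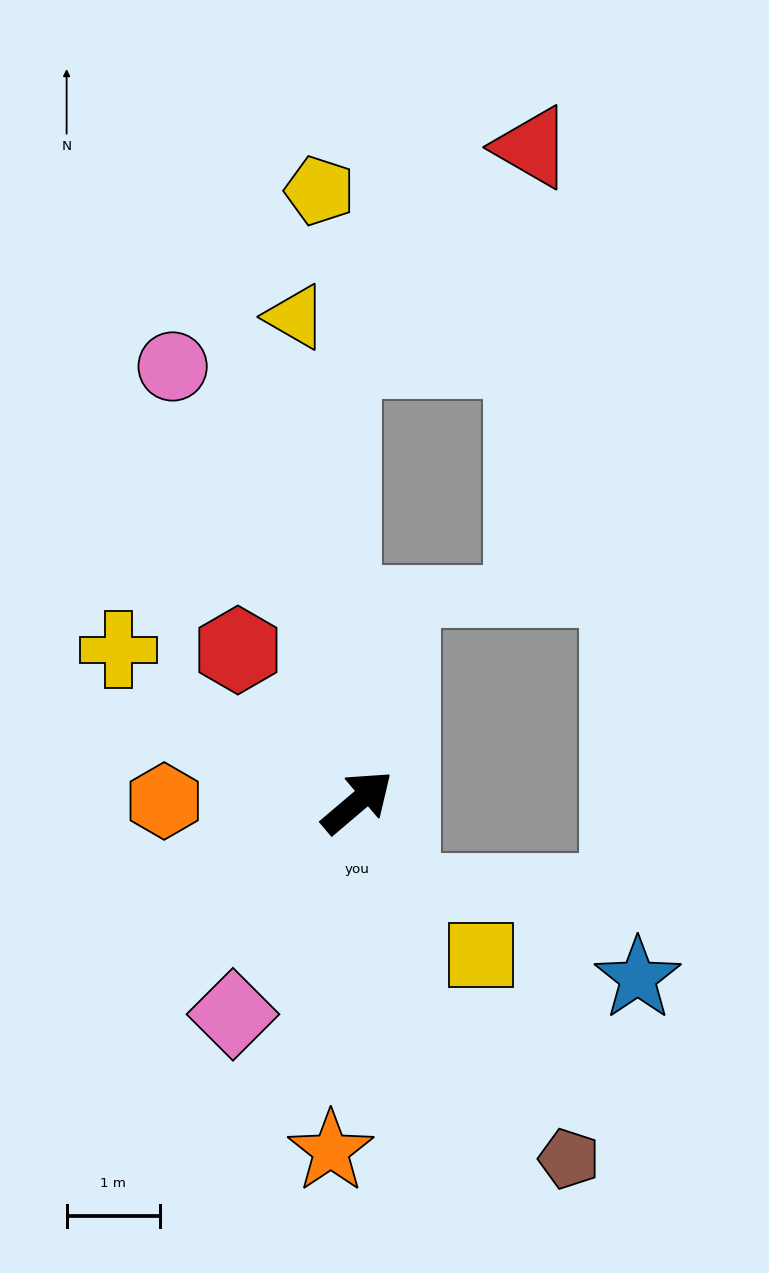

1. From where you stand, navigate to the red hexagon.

turn left 88°, forward 2.1 m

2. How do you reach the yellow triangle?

turn left 57°, forward 5.3 m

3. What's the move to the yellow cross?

turn left 107°, forward 3.0 m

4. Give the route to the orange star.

turn right 135°, forward 3.8 m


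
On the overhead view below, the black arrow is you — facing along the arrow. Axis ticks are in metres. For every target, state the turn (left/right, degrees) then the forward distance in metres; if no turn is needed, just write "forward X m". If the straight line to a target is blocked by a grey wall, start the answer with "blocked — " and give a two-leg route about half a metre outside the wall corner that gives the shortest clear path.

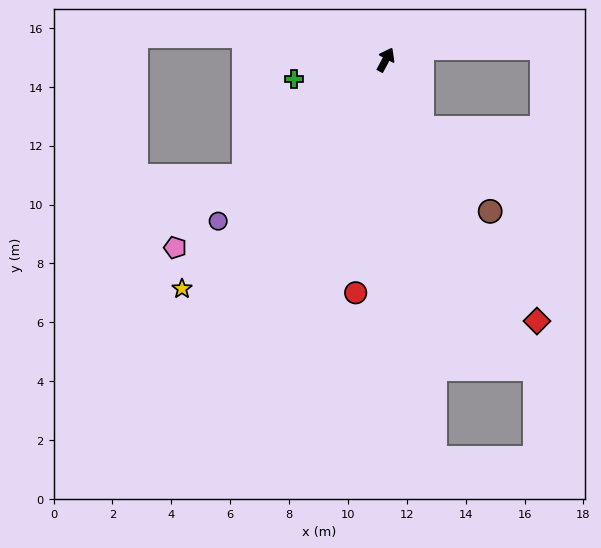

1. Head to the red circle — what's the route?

turn right 159°, forward 8.0 m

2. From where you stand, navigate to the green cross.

turn left 130°, forward 3.2 m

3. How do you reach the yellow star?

turn left 166°, forward 10.4 m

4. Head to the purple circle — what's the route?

turn left 162°, forward 7.9 m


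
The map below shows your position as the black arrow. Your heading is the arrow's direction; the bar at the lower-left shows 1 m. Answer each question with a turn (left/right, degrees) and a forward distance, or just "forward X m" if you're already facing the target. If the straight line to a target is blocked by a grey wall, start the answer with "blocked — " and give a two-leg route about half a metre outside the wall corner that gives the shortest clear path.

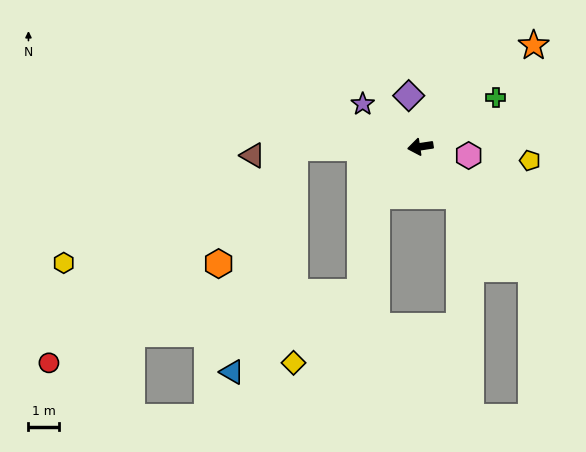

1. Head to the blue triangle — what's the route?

blocked — turn right 8°, forward 4.0 m, then turn left 74°, forward 7.5 m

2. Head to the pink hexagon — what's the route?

turn left 161°, forward 1.6 m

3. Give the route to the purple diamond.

turn right 86°, forward 1.7 m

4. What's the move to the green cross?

turn right 156°, forward 2.9 m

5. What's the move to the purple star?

turn right 45°, forward 2.3 m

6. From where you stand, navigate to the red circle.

blocked — turn right 8°, forward 4.0 m, then turn left 40°, forward 10.6 m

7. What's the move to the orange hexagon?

blocked — turn right 8°, forward 4.0 m, then turn left 56°, forward 4.5 m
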